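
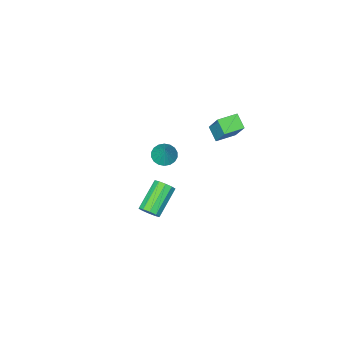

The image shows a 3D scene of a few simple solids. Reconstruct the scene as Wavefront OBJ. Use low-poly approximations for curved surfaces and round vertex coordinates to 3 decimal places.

v -3.594 -1.26 2.516
v -3.305 -0.176 4.122
v -3.473 -0.489 1.974
v -3.184 0.595 3.58
v -2.476 -1.475 2.46
v -2.187 -0.391 4.066
v -2.355 -0.704 1.918
v -2.066 0.38 3.524
v 4.557 3.088 3.176
v 4.895 3.084 3.647
v 3.542 2.509 4.615
v 3.203 2.512 4.144
v 4.741 3.407 3.624
v 3.388 2.832 4.591
v 4.516 3.608 3.429
v 3.163 3.033 4.397
v 4.307 3.61 3.138
v 2.954 3.035 4.106
v 4.193 3.412 2.862
v 2.84 2.837 3.829
v 4.218 3.091 2.705
v 2.865 2.516 3.673
v 4.372 2.768 2.729
v 3.019 2.193 3.696
v 4.597 2.567 2.923
v 3.244 1.992 3.891
v 4.806 2.565 3.214
v 3.453 1.99 4.182
v 4.92 2.763 3.491
v 3.567 2.188 4.458
v -0.786 -3.106 -0.257
v -0.137 -3.389 -0.316
v -0.434 -2.534 0.857
v -0.108 -3.113 -0.467
v -0.213 -2.836 -0.577
v -0.431 -2.612 -0.623
v -0.72 -2.486 -0.596
v -1.021 -2.483 -0.502
v -1.277 -2.603 -0.36
v -1.434 -2.823 -0.197
v -1.464 -3.099 -0.046
v -1.359 -3.377 0.064
v -1.141 -3.6 0.11
v -0.852 -3.726 0.083
v -0.55 -3.729 -0.011
v -0.295 -3.609 -0.153
f 2 4 1
f 5 2 1
f 1 4 3
f 3 5 1
f 2 8 4
f 6 2 5
f 6 8 2
f 4 8 3
f 7 5 3
f 3 8 7
f 7 6 5
f 8 6 7
f 10 9 13
f 10 13 11
f 11 13 14
f 11 14 12
f 13 9 15
f 13 15 14
f 14 15 16
f 14 16 12
f 15 9 17
f 15 17 16
f 16 17 18
f 16 18 12
f 17 9 19
f 17 19 18
f 18 19 20
f 18 20 12
f 19 9 21
f 19 21 20
f 20 21 22
f 20 22 12
f 21 9 23
f 21 23 22
f 22 23 24
f 22 24 12
f 23 9 25
f 23 25 24
f 24 25 26
f 24 26 12
f 25 9 27
f 25 27 26
f 26 27 28
f 26 28 12
f 27 9 29
f 27 29 28
f 28 29 30
f 28 30 12
f 29 9 10
f 29 10 30
f 30 10 11
f 30 11 12
f 32 31 34
f 32 34 33
f 34 31 35
f 34 35 33
f 35 31 36
f 35 36 33
f 36 31 37
f 36 37 33
f 37 31 38
f 37 38 33
f 38 31 39
f 38 39 33
f 39 31 40
f 39 40 33
f 40 31 41
f 40 41 33
f 41 31 42
f 41 42 33
f 42 31 43
f 42 43 33
f 43 31 44
f 43 44 33
f 44 31 45
f 44 45 33
f 45 31 46
f 45 46 33
f 46 31 32
f 46 32 33



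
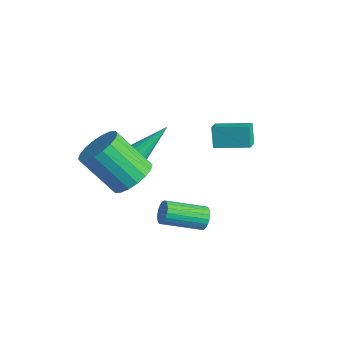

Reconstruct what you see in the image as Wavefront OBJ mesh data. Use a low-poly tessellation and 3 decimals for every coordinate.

v 0.278 -2.055 -0.073
v 1.14 -2.364 0.376
v -0.016 -3.254 1.983
v -0.878 -2.945 1.533
v 1.074 -1.953 0.556
v -0.082 -2.842 2.163
v 0.85 -1.562 0.611
v -0.305 -2.451 2.218
v 0.513 -1.268 0.531
v -0.643 -2.158 2.138
v 0.13 -1.131 0.331
v -1.026 -2.02 1.938
v -0.225 -1.177 0.051
v -1.381 -2.066 1.658
v -0.479 -1.396 -0.253
v -1.635 -2.286 1.353
v -0.584 -1.746 -0.523
v -1.74 -2.636 1.084
v -0.518 -2.158 -0.703
v -1.674 -3.047 0.904
v -0.295 -2.549 -0.758
v -1.45 -3.438 0.849
v 0.043 -2.842 -0.678
v -1.113 -3.732 0.929
v 0.426 -2.98 -0.478
v -0.73 -3.869 1.129
v 0.781 -2.934 -0.198
v -0.375 -3.823 1.409
v 1.035 -2.714 0.107
v -0.121 -3.604 1.713
v -1.194 -1.014 -0.28
v -0.868 -0.749 -0.635
v -1.046 0.494 0.98
v -1.11 -0.67 -0.701
v -1.372 -0.67 -0.671
v -1.592 -0.749 -0.551
v -1.722 -0.888 -0.369
v -1.73 -1.056 -0.166
v -1.615 -1.215 0.01
v -1.404 -1.327 0.12
v -1.145 -1.368 0.138
v -0.897 -1.327 0.061
v -0.716 -1.215 -0.095
v -0.645 -1.056 -0.293
v -0.7 -0.888 -0.488
v 3.429 -0.747 -0.941
v 3.733 -0.704 -0.485
v 3.015 -2.209 0.138
v 2.711 -2.253 -0.319
v 3.543 -0.589 -0.427
v 2.826 -2.095 0.196
v 3.334 -0.502 -0.458
v 2.617 -2.008 0.165
v 3.141 -0.458 -0.573
v 2.424 -1.963 0.05
v 2.998 -0.463 -0.751
v 2.281 -1.969 -0.128
v 2.929 -0.518 -0.962
v 2.212 -2.023 -0.339
v 2.947 -0.612 -1.17
v 2.229 -2.117 -0.547
v 3.048 -0.73 -1.338
v 2.33 -2.235 -0.715
v 3.215 -0.851 -1.437
v 2.497 -2.356 -0.815
v 3.418 -0.953 -1.451
v 2.701 -2.459 -0.828
v 3.624 -1.021 -1.377
v 2.907 -2.526 -0.754
v 3.796 -1.041 -1.227
v 3.078 -2.546 -0.605
v 3.904 -1.01 -1.028
v 3.187 -2.515 -0.405
v 3.93 -0.934 -0.814
v 3.213 -2.439 -0.191
v 3.87 -0.825 -0.622
v 3.152 -2.331 0.001
v 1.504 0.992 1.211
v 1.074 1.197 2.102
v 1.017 1.531 0.853
v 0.587 1.736 1.744
v 2.533 2.084 1.456
v 2.103 2.289 2.347
v 2.046 2.623 1.098
v 1.616 2.828 1.989
f 2 1 5
f 2 5 3
f 3 5 6
f 3 6 4
f 5 1 7
f 5 7 6
f 6 7 8
f 6 8 4
f 7 1 9
f 7 9 8
f 8 9 10
f 8 10 4
f 9 1 11
f 9 11 10
f 10 11 12
f 10 12 4
f 11 1 13
f 11 13 12
f 12 13 14
f 12 14 4
f 13 1 15
f 13 15 14
f 14 15 16
f 14 16 4
f 15 1 17
f 15 17 16
f 16 17 18
f 16 18 4
f 17 1 19
f 17 19 18
f 18 19 20
f 18 20 4
f 19 1 21
f 19 21 20
f 20 21 22
f 20 22 4
f 21 1 23
f 21 23 22
f 22 23 24
f 22 24 4
f 23 1 25
f 23 25 24
f 24 25 26
f 24 26 4
f 25 1 27
f 25 27 26
f 26 27 28
f 26 28 4
f 27 1 29
f 27 29 28
f 28 29 30
f 28 30 4
f 29 1 2
f 29 2 30
f 30 2 3
f 30 3 4
f 32 31 34
f 32 34 33
f 34 31 35
f 34 35 33
f 35 31 36
f 35 36 33
f 36 31 37
f 36 37 33
f 37 31 38
f 37 38 33
f 38 31 39
f 38 39 33
f 39 31 40
f 39 40 33
f 40 31 41
f 40 41 33
f 41 31 42
f 41 42 33
f 42 31 43
f 42 43 33
f 43 31 44
f 43 44 33
f 44 31 45
f 44 45 33
f 45 31 32
f 45 32 33
f 47 46 50
f 47 50 48
f 48 50 51
f 48 51 49
f 50 46 52
f 50 52 51
f 51 52 53
f 51 53 49
f 52 46 54
f 52 54 53
f 53 54 55
f 53 55 49
f 54 46 56
f 54 56 55
f 55 56 57
f 55 57 49
f 56 46 58
f 56 58 57
f 57 58 59
f 57 59 49
f 58 46 60
f 58 60 59
f 59 60 61
f 59 61 49
f 60 46 62
f 60 62 61
f 61 62 63
f 61 63 49
f 62 46 64
f 62 64 63
f 63 64 65
f 63 65 49
f 64 46 66
f 64 66 65
f 65 66 67
f 65 67 49
f 66 46 68
f 66 68 67
f 67 68 69
f 67 69 49
f 68 46 70
f 68 70 69
f 69 70 71
f 69 71 49
f 70 46 72
f 70 72 71
f 71 72 73
f 71 73 49
f 72 46 74
f 72 74 73
f 73 74 75
f 73 75 49
f 74 46 76
f 74 76 75
f 75 76 77
f 75 77 49
f 76 46 47
f 76 47 77
f 77 47 48
f 77 48 49
f 79 81 78
f 82 79 78
f 78 81 80
f 80 82 78
f 79 85 81
f 83 79 82
f 83 85 79
f 81 85 80
f 84 82 80
f 80 85 84
f 84 83 82
f 85 83 84



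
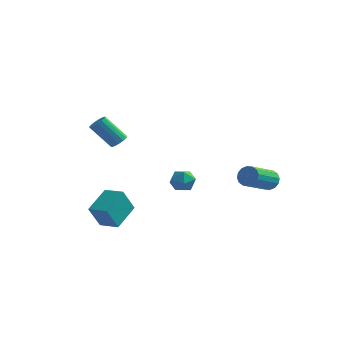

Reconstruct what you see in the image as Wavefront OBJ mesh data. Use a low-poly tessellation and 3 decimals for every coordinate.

v 3.46 3.384 -0.344
v 3.945 3.046 -0.7
v 3.405 1.337 0.188
v 2.92 1.676 0.544
v 4.107 3.151 -0.399
v 3.567 1.442 0.488
v 4.096 3.319 -0.084
v 3.556 1.61 0.804
v 3.914 3.504 0.162
v 3.374 1.795 1.05
v 3.611 3.657 0.272
v 3.071 1.948 1.16
v 3.267 3.737 0.217
v 2.727 2.028 1.105
v 2.975 3.723 0.012
v 2.435 2.014 0.9
v 2.813 3.618 -0.288
v 2.273 1.909 0.599
v 2.824 3.45 -0.604
v 2.284 1.741 0.284
v 3.006 3.265 -0.85
v 2.466 1.556 0.038
v 3.309 3.112 -0.96
v 2.769 1.403 -0.072
v 3.653 3.032 -0.905
v 3.113 1.323 -0.017
v -3.117 -3.74 -1.911
v -3.451 -4.385 -0.542
v -2.924 -2.185 -1.131
v -3.258 -2.83 0.238
v -1.962 -3.97 -1.738
v -2.296 -4.615 -0.369
v -1.769 -2.415 -0.958
v -2.103 -3.06 0.411
v -3.14 -1.334 3.204
v -2.786 -1.093 3.548
v -3.885 -1.404 4.9
v -4.24 -1.646 4.556
v -2.956 -0.883 3.458
v -4.055 -1.194 4.81
v -3.175 -0.794 3.3
v -4.275 -1.105 4.652
v -3.385 -0.85 3.116
v -4.485 -1.161 4.468
v -3.53 -1.036 2.956
v -4.629 -1.347 4.308
v -3.57 -1.301 2.862
v -4.669 -1.612 4.214
v -3.495 -1.576 2.86
v -4.594 -1.887 4.212
v -3.325 -1.786 2.95
v -4.424 -2.097 4.302
v -3.105 -1.875 3.108
v -4.205 -2.186 4.46
v -2.895 -1.819 3.292
v -3.995 -2.13 4.644
v -2.751 -1.633 3.452
v -3.85 -1.944 4.804
v -2.711 -1.368 3.546
v -3.81 -1.679 4.898
v -0.722 2.4 -0.068
v -0.149 1.867 -0.313
v -1.631 1.753 -0.787
v -1.058 1.22 -1.032
v -1.308 1.223 -0.251
v -0.747 1.623 0.194
v -1.033 1.997 -1.294
v -0.472 2.397 -0.849
v -0.341 1.618 -1.07
v -0.511 1.14 -0.426
v -1.269 2.48 -0.674
v -1.439 2.002 -0.03
f 2 1 5
f 2 5 3
f 3 5 6
f 3 6 4
f 5 1 7
f 5 7 6
f 6 7 8
f 6 8 4
f 7 1 9
f 7 9 8
f 8 9 10
f 8 10 4
f 9 1 11
f 9 11 10
f 10 11 12
f 10 12 4
f 11 1 13
f 11 13 12
f 12 13 14
f 12 14 4
f 13 1 15
f 13 15 14
f 14 15 16
f 14 16 4
f 15 1 17
f 15 17 16
f 16 17 18
f 16 18 4
f 17 1 19
f 17 19 18
f 18 19 20
f 18 20 4
f 19 1 21
f 19 21 20
f 20 21 22
f 20 22 4
f 21 1 23
f 21 23 22
f 22 23 24
f 22 24 4
f 23 1 25
f 23 25 24
f 24 25 26
f 24 26 4
f 25 1 2
f 25 2 26
f 26 2 3
f 26 3 4
f 28 30 27
f 31 28 27
f 27 30 29
f 29 31 27
f 28 34 30
f 32 28 31
f 32 34 28
f 30 34 29
f 33 31 29
f 29 34 33
f 33 32 31
f 34 32 33
f 36 35 39
f 36 39 37
f 37 39 40
f 37 40 38
f 39 35 41
f 39 41 40
f 40 41 42
f 40 42 38
f 41 35 43
f 41 43 42
f 42 43 44
f 42 44 38
f 43 35 45
f 43 45 44
f 44 45 46
f 44 46 38
f 45 35 47
f 45 47 46
f 46 47 48
f 46 48 38
f 47 35 49
f 47 49 48
f 48 49 50
f 48 50 38
f 49 35 51
f 49 51 50
f 50 51 52
f 50 52 38
f 51 35 53
f 51 53 52
f 52 53 54
f 52 54 38
f 53 35 55
f 53 55 54
f 54 55 56
f 54 56 38
f 55 35 57
f 55 57 56
f 56 57 58
f 56 58 38
f 57 35 59
f 57 59 58
f 58 59 60
f 58 60 38
f 59 35 36
f 59 36 60
f 60 36 37
f 60 37 38
f 61 72 66
f 61 66 62
f 61 62 68
f 61 68 71
f 61 71 72
f 62 66 70
f 66 72 65
f 72 71 63
f 71 68 67
f 68 62 69
f 64 70 65
f 64 65 63
f 64 63 67
f 64 67 69
f 64 69 70
f 65 70 66
f 63 65 72
f 67 63 71
f 69 67 68
f 70 69 62



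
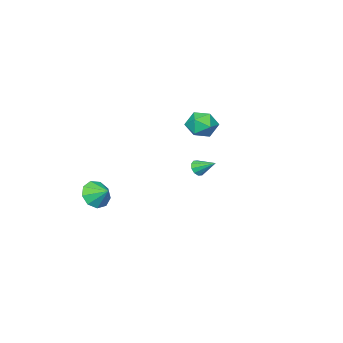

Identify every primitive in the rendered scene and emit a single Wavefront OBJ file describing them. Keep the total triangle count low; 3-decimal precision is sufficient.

v -4.883 -0.935 1.345
v -4.214 -0.265 1.891
v -3.686 -1.075 0.049
v -3.017 -0.405 0.595
v -3.218 -1.409 0.979
v -3.958 -1.322 1.78
v -3.942 -0.018 0.16
v -4.682 0.069 0.961
v -3.632 0.302 1.159
v -3.185 -0.558 1.665
v -4.715 -0.782 0.275
v -4.268 -1.642 0.781
v 3.801 -1.807 -2.489
v 4.731 -1.57 -2.865
v 3.799 -0.813 -1.871
v 4.228 -1.31 -3.284
v 3.526 -1.282 -3.332
v 2.952 -1.5 -2.985
v 2.776 -1.861 -2.407
v 3.08 -2.196 -1.867
v 3.721 -2.35 -1.618
v 4.4 -2.249 -1.777
v 4.799 -1.941 -2.269
v 0.4 2.975 0.041
v 0.773 2.807 0.452
v 0.16 4.105 0.719
v 0.956 2.993 0.207
v 0.926 3.173 -0.102
v 0.696 3.276 -0.357
v 0.353 3.265 -0.459
v 0.028 3.143 -0.371
v -0.155 2.956 -0.125
v -0.126 2.777 0.184
v 0.104 2.673 0.438
v 0.448 2.685 0.541
f 1 12 6
f 1 6 2
f 1 2 8
f 1 8 11
f 1 11 12
f 2 6 10
f 6 12 5
f 12 11 3
f 11 8 7
f 8 2 9
f 4 10 5
f 4 5 3
f 4 3 7
f 4 7 9
f 4 9 10
f 5 10 6
f 3 5 12
f 7 3 11
f 9 7 8
f 10 9 2
f 14 13 16
f 14 16 15
f 16 13 17
f 16 17 15
f 17 13 18
f 17 18 15
f 18 13 19
f 18 19 15
f 19 13 20
f 19 20 15
f 20 13 21
f 20 21 15
f 21 13 22
f 21 22 15
f 22 13 23
f 22 23 15
f 23 13 14
f 23 14 15
f 25 24 27
f 25 27 26
f 27 24 28
f 27 28 26
f 28 24 29
f 28 29 26
f 29 24 30
f 29 30 26
f 30 24 31
f 30 31 26
f 31 24 32
f 31 32 26
f 32 24 33
f 32 33 26
f 33 24 34
f 33 34 26
f 34 24 35
f 34 35 26
f 35 24 25
f 35 25 26



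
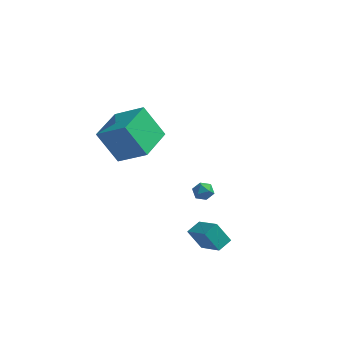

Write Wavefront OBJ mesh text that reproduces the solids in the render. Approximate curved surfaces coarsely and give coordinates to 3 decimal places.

v -1.102 -1.548 1.575
v -2.251 -1.505 3.357
v -0.826 0.581 1.702
v -1.974 0.624 3.483
v 0.534 -1.824 2.637
v -0.614 -1.781 4.418
v 0.811 0.305 2.763
v -0.338 0.348 4.545
v 1.779 3.401 -3.146
v 2.211 3.534 -3.601
v 1.949 2.386 -3.279
v 2.381 2.519 -3.734
v 2.507 2.662 -3.122
v 2.401 3.289 -3.039
v 1.759 2.631 -3.841
v 1.653 3.258 -3.758
v 2.199 3.057 -4.03
v 2.661 3.077 -3.586
v 1.499 2.843 -3.294
v 1.961 2.863 -2.85
v 3.803 -2.721 -2.044
v 4.208 -1.954 -1.767
v 2.621 -1.8 -2.867
v 3.025 -1.034 -2.591
v 4.555 -2.726 -3.129
v 4.959 -1.96 -2.853
v 3.372 -1.806 -3.953
v 3.777 -1.039 -3.676
f 2 4 1
f 5 2 1
f 1 4 3
f 3 5 1
f 2 8 4
f 6 2 5
f 6 8 2
f 4 8 3
f 7 5 3
f 3 8 7
f 7 6 5
f 8 6 7
f 9 20 14
f 9 14 10
f 9 10 16
f 9 16 19
f 9 19 20
f 10 14 18
f 14 20 13
f 20 19 11
f 19 16 15
f 16 10 17
f 12 18 13
f 12 13 11
f 12 11 15
f 12 15 17
f 12 17 18
f 13 18 14
f 11 13 20
f 15 11 19
f 17 15 16
f 18 17 10
f 22 24 21
f 25 22 21
f 21 24 23
f 23 25 21
f 22 28 24
f 26 22 25
f 26 28 22
f 24 28 23
f 27 25 23
f 23 28 27
f 27 26 25
f 28 26 27



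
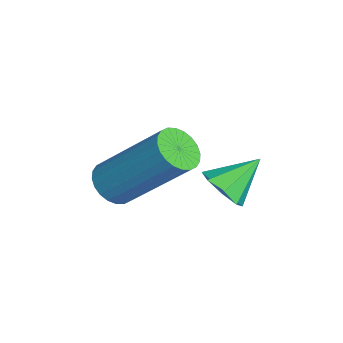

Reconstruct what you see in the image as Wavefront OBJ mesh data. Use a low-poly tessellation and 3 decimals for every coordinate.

v -1.03 0.146 1.778
v -0.519 0.157 1.55
v 0.122 1.426 3.055
v -0.39 1.414 3.282
v -0.614 0.325 1.449
v 0.027 1.594 2.954
v -0.773 0.466 1.398
v -0.132 1.735 2.902
v -0.971 0.559 1.404
v -0.33 1.827 2.909
v -1.178 0.588 1.467
v -0.537 1.857 2.972
v -1.362 0.55 1.578
v -0.722 1.819 3.083
v -1.496 0.45 1.719
v -0.856 1.719 3.224
v -1.56 0.304 1.869
v -0.919 1.573 3.374
v -1.542 0.134 2.005
v -0.901 1.403 3.51
v -1.447 -0.034 2.106
v -0.806 1.235 3.611
v -1.288 -0.175 2.158
v -0.647 1.094 3.662
v -1.09 -0.267 2.151
v -0.449 1.001 3.656
v -0.883 -0.297 2.088
v -0.242 0.972 3.593
v -0.698 -0.259 1.977
v -0.058 1.01 3.482
v -0.564 -0.159 1.836
v 0.076 1.11 3.341
v -0.501 -0.013 1.686
v 0.14 1.256 3.191
v -0.214 2.261 2.09
v 0.283 2.19 2.382
v -0.486 3.059 2.75
v 0.322 2.48 2.048
v 0.048 2.642 1.739
v -0.38 2.581 1.635
v -0.71 2.333 1.799
v -0.749 2.043 2.133
v -0.475 1.881 2.442
v -0.048 1.942 2.545
f 2 1 5
f 2 5 3
f 3 5 6
f 3 6 4
f 5 1 7
f 5 7 6
f 6 7 8
f 6 8 4
f 7 1 9
f 7 9 8
f 8 9 10
f 8 10 4
f 9 1 11
f 9 11 10
f 10 11 12
f 10 12 4
f 11 1 13
f 11 13 12
f 12 13 14
f 12 14 4
f 13 1 15
f 13 15 14
f 14 15 16
f 14 16 4
f 15 1 17
f 15 17 16
f 16 17 18
f 16 18 4
f 17 1 19
f 17 19 18
f 18 19 20
f 18 20 4
f 19 1 21
f 19 21 20
f 20 21 22
f 20 22 4
f 21 1 23
f 21 23 22
f 22 23 24
f 22 24 4
f 23 1 25
f 23 25 24
f 24 25 26
f 24 26 4
f 25 1 27
f 25 27 26
f 26 27 28
f 26 28 4
f 27 1 29
f 27 29 28
f 28 29 30
f 28 30 4
f 29 1 31
f 29 31 30
f 30 31 32
f 30 32 4
f 31 1 33
f 31 33 32
f 32 33 34
f 32 34 4
f 33 1 2
f 33 2 34
f 34 2 3
f 34 3 4
f 36 35 38
f 36 38 37
f 38 35 39
f 38 39 37
f 39 35 40
f 39 40 37
f 40 35 41
f 40 41 37
f 41 35 42
f 41 42 37
f 42 35 43
f 42 43 37
f 43 35 44
f 43 44 37
f 44 35 36
f 44 36 37



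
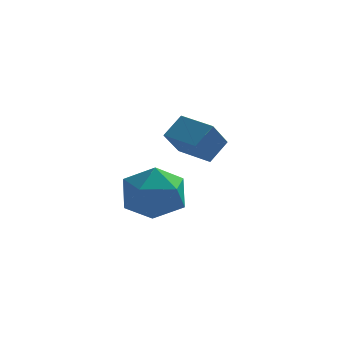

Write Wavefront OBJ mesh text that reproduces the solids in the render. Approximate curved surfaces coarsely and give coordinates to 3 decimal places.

v 3.024 -1.162 -1.602
v 3.71 -2.106 -1.64
v 1.77 -2.114 -0.56
v 2.456 -3.058 -0.598
v 2.79 -2.119 0.009
v 3.565 -1.53 -0.635
v 1.915 -2.69 -1.565
v 2.69 -2.101 -2.209
v 3.024 -3.05 -1.617
v 3.565 -2.697 -0.645
v 1.915 -1.523 -1.555
v 2.456 -1.17 -0.583
v 4.024 0.965 -0.817
v 3.667 0.148 0.156
v 2.859 1.668 -0.654
v 2.502 0.85 0.319
v 4.498 1.59 -0.119
v 4.141 0.772 0.854
v 3.333 2.292 0.044
v 2.976 1.475 1.017
f 1 12 6
f 1 6 2
f 1 2 8
f 1 8 11
f 1 11 12
f 2 6 10
f 6 12 5
f 12 11 3
f 11 8 7
f 8 2 9
f 4 10 5
f 4 5 3
f 4 3 7
f 4 7 9
f 4 9 10
f 5 10 6
f 3 5 12
f 7 3 11
f 9 7 8
f 10 9 2
f 14 16 13
f 17 14 13
f 13 16 15
f 15 17 13
f 14 20 16
f 18 14 17
f 18 20 14
f 16 20 15
f 19 17 15
f 15 20 19
f 19 18 17
f 20 18 19



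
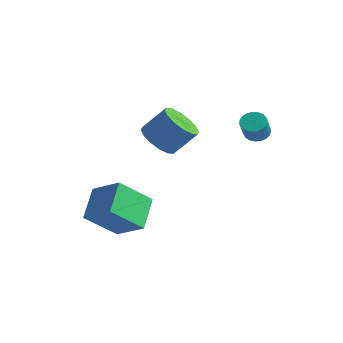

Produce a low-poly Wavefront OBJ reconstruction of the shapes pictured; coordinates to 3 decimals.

v 3.375 3.116 0.813
v 3.954 3.4 0.89
v 4.105 2.828 1.864
v 3.525 2.544 1.787
v 3.789 3.573 1.017
v 3.94 3.001 1.991
v 3.553 3.667 1.109
v 3.704 3.095 2.083
v 3.286 3.665 1.149
v 3.437 3.093 2.123
v 3.034 3.569 1.131
v 3.185 2.997 2.106
v 2.841 3.394 1.059
v 2.992 2.822 2.033
v 2.74 3.171 0.943
v 2.891 2.599 1.918
v 2.749 2.939 0.806
v 2.9 2.367 1.78
v 2.866 2.737 0.669
v 3.017 2.165 1.643
v 3.071 2.601 0.557
v 3.222 2.029 1.532
v 3.329 2.554 0.49
v 3.48 1.982 1.464
v 3.594 2.604 0.478
v 3.745 2.032 1.452
v 3.821 2.743 0.524
v 3.972 2.17 1.499
v 3.972 2.946 0.62
v 4.122 2.374 1.595
v 4.018 3.178 0.75
v 4.169 2.606 1.724
v -1.357 -3.861 -3.184
v 0.168 -3.841 -2.189
v -1.974 -2.377 -2.266
v -0.45 -2.358 -1.272
v -0.43 -2.582 -4.628
v 1.094 -2.563 -3.634
v -1.048 -1.099 -3.711
v 0.477 -1.079 -2.716
v 0.6 -0.809 1.147
v 1.479 -1.274 0.843
v 2.28 -0.535 2.028
v 1.4 -0.071 2.333
v 1.462 -0.812 0.566
v 2.263 -0.073 1.752
v 1.215 -0.35 0.446
v 2.015 0.389 1.631
v 0.802 -0.011 0.513
v 1.603 0.728 1.698
v 0.335 0.115 0.75
v 1.136 0.853 1.935
v -0.061 -0.008 1.094
v 0.74 0.731 2.279
v -0.28 -0.345 1.452
v 0.521 0.394 2.637
v -0.263 -0.807 1.728
v 0.538 -0.068 2.914
v -0.015 -1.269 1.849
v 0.785 -0.53 3.034
v 0.397 -1.608 1.782
v 1.198 -0.869 2.967
v 0.864 -1.733 1.545
v 1.665 -0.995 2.73
v 1.26 -1.611 1.201
v 2.061 -0.872 2.386
f 2 1 5
f 2 5 3
f 3 5 6
f 3 6 4
f 5 1 7
f 5 7 6
f 6 7 8
f 6 8 4
f 7 1 9
f 7 9 8
f 8 9 10
f 8 10 4
f 9 1 11
f 9 11 10
f 10 11 12
f 10 12 4
f 11 1 13
f 11 13 12
f 12 13 14
f 12 14 4
f 13 1 15
f 13 15 14
f 14 15 16
f 14 16 4
f 15 1 17
f 15 17 16
f 16 17 18
f 16 18 4
f 17 1 19
f 17 19 18
f 18 19 20
f 18 20 4
f 19 1 21
f 19 21 20
f 20 21 22
f 20 22 4
f 21 1 23
f 21 23 22
f 22 23 24
f 22 24 4
f 23 1 25
f 23 25 24
f 24 25 26
f 24 26 4
f 25 1 27
f 25 27 26
f 26 27 28
f 26 28 4
f 27 1 29
f 27 29 28
f 28 29 30
f 28 30 4
f 29 1 31
f 29 31 30
f 30 31 32
f 30 32 4
f 31 1 2
f 31 2 32
f 32 2 3
f 32 3 4
f 34 36 33
f 37 34 33
f 33 36 35
f 35 37 33
f 34 40 36
f 38 34 37
f 38 40 34
f 36 40 35
f 39 37 35
f 35 40 39
f 39 38 37
f 40 38 39
f 42 41 45
f 42 45 43
f 43 45 46
f 43 46 44
f 45 41 47
f 45 47 46
f 46 47 48
f 46 48 44
f 47 41 49
f 47 49 48
f 48 49 50
f 48 50 44
f 49 41 51
f 49 51 50
f 50 51 52
f 50 52 44
f 51 41 53
f 51 53 52
f 52 53 54
f 52 54 44
f 53 41 55
f 53 55 54
f 54 55 56
f 54 56 44
f 55 41 57
f 55 57 56
f 56 57 58
f 56 58 44
f 57 41 59
f 57 59 58
f 58 59 60
f 58 60 44
f 59 41 61
f 59 61 60
f 60 61 62
f 60 62 44
f 61 41 63
f 61 63 62
f 62 63 64
f 62 64 44
f 63 41 65
f 63 65 64
f 64 65 66
f 64 66 44
f 65 41 42
f 65 42 66
f 66 42 43
f 66 43 44



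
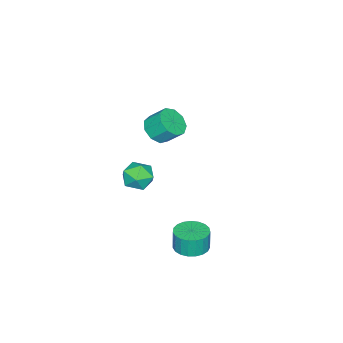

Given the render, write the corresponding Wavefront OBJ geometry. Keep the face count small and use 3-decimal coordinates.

v 3.669 3.053 -0.739
v 4.3 2.277 -0.726
v 4.242 2.251 0.552
v 3.611 3.027 0.539
v 4.56 2.601 -0.708
v 4.502 2.575 0.571
v 4.667 3.003 -0.695
v 4.609 2.977 0.584
v 4.601 3.413 -0.69
v 4.543 3.387 0.589
v 4.373 3.761 -0.693
v 4.315 3.735 0.586
v 4.024 3.987 -0.704
v 3.966 3.961 0.574
v 3.614 4.051 -0.722
v 3.556 4.025 0.557
v 3.213 3.943 -0.742
v 3.155 3.917 0.536
v 2.891 3.681 -0.762
v 2.833 3.655 0.517
v 2.703 3.31 -0.778
v 2.645 3.284 0.5
v 2.683 2.895 -0.787
v 2.625 2.869 0.491
v 2.833 2.507 -0.788
v 2.775 2.481 0.49
v 3.127 2.213 -0.781
v 3.069 2.188 0.498
v 3.516 2.065 -0.766
v 3.458 2.039 0.512
v 3.93 2.088 -0.747
v 3.872 2.062 0.532
v -3.248 -3.525 1.533
v -2.59 -2.891 1.038
v -2.793 -1.92 2.012
v -3.452 -2.555 2.507
v -3.252 -2.789 0.799
v -3.455 -1.818 1.772
v -3.912 -3.032 0.903
v -4.116 -2.061 1.877
v -4.262 -3.506 1.302
v -4.466 -2.535 2.276
v -4.137 -3.989 1.809
v -4.341 -3.018 2.783
v -3.597 -4.255 2.187
v -3.8 -3.284 3.161
v -2.893 -4.18 2.259
v -3.097 -3.209 3.233
v -2.355 -3.798 1.991
v -2.559 -2.828 2.965
v -2.236 -3.289 1.509
v -2.439 -2.318 2.483
v 3.867 0.806 4.234
v 4.726 0.291 4.358
v 3.154 -0.531 3.622
v 4.013 -1.046 3.746
v 3.482 -0.75 4.551
v 3.922 0.076 4.93
v 3.958 -0.316 3.05
v 4.398 0.51 3.429
v 4.782 -0.403 3.626
v 4.488 -0.671 4.554
v 3.392 0.431 3.426
v 3.098 0.163 4.354
f 2 1 5
f 2 5 3
f 3 5 6
f 3 6 4
f 5 1 7
f 5 7 6
f 6 7 8
f 6 8 4
f 7 1 9
f 7 9 8
f 8 9 10
f 8 10 4
f 9 1 11
f 9 11 10
f 10 11 12
f 10 12 4
f 11 1 13
f 11 13 12
f 12 13 14
f 12 14 4
f 13 1 15
f 13 15 14
f 14 15 16
f 14 16 4
f 15 1 17
f 15 17 16
f 16 17 18
f 16 18 4
f 17 1 19
f 17 19 18
f 18 19 20
f 18 20 4
f 19 1 21
f 19 21 20
f 20 21 22
f 20 22 4
f 21 1 23
f 21 23 22
f 22 23 24
f 22 24 4
f 23 1 25
f 23 25 24
f 24 25 26
f 24 26 4
f 25 1 27
f 25 27 26
f 26 27 28
f 26 28 4
f 27 1 29
f 27 29 28
f 28 29 30
f 28 30 4
f 29 1 31
f 29 31 30
f 30 31 32
f 30 32 4
f 31 1 2
f 31 2 32
f 32 2 3
f 32 3 4
f 34 33 37
f 34 37 35
f 35 37 38
f 35 38 36
f 37 33 39
f 37 39 38
f 38 39 40
f 38 40 36
f 39 33 41
f 39 41 40
f 40 41 42
f 40 42 36
f 41 33 43
f 41 43 42
f 42 43 44
f 42 44 36
f 43 33 45
f 43 45 44
f 44 45 46
f 44 46 36
f 45 33 47
f 45 47 46
f 46 47 48
f 46 48 36
f 47 33 49
f 47 49 48
f 48 49 50
f 48 50 36
f 49 33 51
f 49 51 50
f 50 51 52
f 50 52 36
f 51 33 34
f 51 34 52
f 52 34 35
f 52 35 36
f 53 64 58
f 53 58 54
f 53 54 60
f 53 60 63
f 53 63 64
f 54 58 62
f 58 64 57
f 64 63 55
f 63 60 59
f 60 54 61
f 56 62 57
f 56 57 55
f 56 55 59
f 56 59 61
f 56 61 62
f 57 62 58
f 55 57 64
f 59 55 63
f 61 59 60
f 62 61 54



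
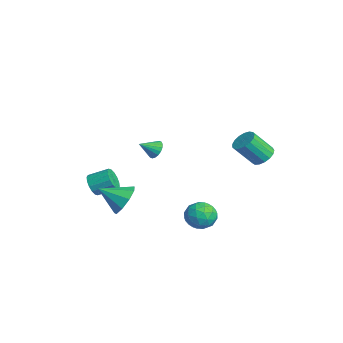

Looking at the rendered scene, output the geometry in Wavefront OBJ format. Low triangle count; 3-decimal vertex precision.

v -3.172 -0.463 0.137
v -2.633 -0.62 -0.19
v -3.088 -1.437 0.743
v -2.53 -0.471 0.036
v -2.555 -0.32 0.281
v -2.702 -0.198 0.498
v -2.942 -0.128 0.644
v -3.227 -0.124 0.689
v -3.502 -0.188 0.625
v -3.712 -0.306 0.464
v -3.814 -0.456 0.238
v -3.789 -0.606 -0.007
v -3.643 -0.729 -0.224
v -3.402 -0.799 -0.37
v -3.117 -0.802 -0.415
v -2.842 -0.738 -0.351
v -2.708 -4.15 -1.965
v -2.072 -4.155 -2.364
v -1.717 -3.056 -1.813
v -2.352 -3.05 -1.415
v -2.327 -3.963 -2.584
v -1.972 -2.863 -2.033
v -2.684 -3.82 -2.639
v -2.329 -2.721 -2.088
v -3.047 -3.766 -2.513
v -2.692 -2.666 -1.962
v -3.32 -3.814 -2.24
v -2.964 -2.715 -1.689
v -3.428 -3.953 -1.894
v -3.073 -2.853 -1.343
v -3.343 -4.144 -1.567
v -2.988 -3.045 -1.016
v -3.088 -4.337 -1.347
v -2.733 -3.237 -0.796
v -2.731 -4.479 -1.292
v -2.376 -3.38 -0.741
v -2.368 -4.534 -1.418
v -2.013 -3.434 -0.867
v -2.096 -4.485 -1.691
v -1.74 -3.386 -1.14
v -1.987 -4.347 -2.037
v -1.632 -3.247 -1.486
v 1.413 -3.254 -1.036
v 2.053 -3.845 -1.639
v 0.967 -4.606 -0.184
v 2.415 -3.599 -1.061
v 2.307 -3.191 -0.471
v 1.781 -2.813 -0.145
v 1.082 -2.641 -0.237
v 0.538 -2.756 -0.703
v 0.404 -3.103 -1.325
v 0.741 -3.521 -1.812
v 1.393 -3.814 -1.936
v 2.973 3.878 2.232
v 3.285 3.349 1.802
v 3.219 2.273 3.077
v 2.907 2.802 3.508
v 3.566 3.512 1.955
v 3.5 2.436 3.23
v 3.711 3.759 2.171
v 3.645 2.683 3.446
v 3.687 4.034 2.401
v 3.621 2.958 3.676
v 3.5 4.273 2.593
v 3.433 3.196 3.868
v 3.192 4.421 2.702
v 3.125 3.345 3.977
v 2.833 4.445 2.703
v 2.767 3.369 3.979
v 2.507 4.339 2.597
v 2.441 3.263 3.872
v 2.288 4.128 2.407
v 2.221 3.051 3.682
v 2.226 3.859 2.177
v 2.159 2.783 3.453
v 2.334 3.595 1.96
v 2.268 2.519 3.235
v 2.59 3.395 1.805
v 2.523 2.319 3.08
v 2.933 3.307 1.748
v 2.866 2.231 3.023
v 1.408 1.442 -2.338
v 2.044 1.414 -3.066
v 1.996 0.106 -1.774
v 2.632 0.078 -2.502
v 2.713 0.754 -1.815
v 2.35 1.58 -2.164
v 1.69 -0.06 -2.676
v 1.327 0.766 -3.025
v 2.218 0.486 -3.276
v 2.85 0.989 -2.743
v 1.19 0.531 -2.097
v 1.822 1.034 -1.564
v 1.674 1.546 -2.752
v 2.366 -0.026 -2.088
v 2.413 0.372 -1.684
v 2.787 0.355 -2.113
v 1.854 1.643 -2.221
v 2.228 1.626 -2.649
v 2.621 1.238 -1.914
v 1.812 -0.106 -2.191
v 2.186 -0.123 -2.619
v 1.253 1.165 -2.727
v 1.627 1.148 -3.156
v 1.419 0.282 -2.926
v 2.15 0.983 -3.303
v 2.496 0.198 -2.971
v 1.943 0.117 -3.074
v 1.729 0.603 -3.278
v 2.522 1.279 -2.99
v 2.868 0.493 -2.658
v 2.915 0.891 -2.255
v 2.702 1.376 -2.459
v 2.625 0.733 -3.113
v 1.172 1.027 -2.182
v 1.518 0.241 -1.85
v 1.338 0.144 -2.381
v 1.125 0.629 -2.585
v 1.544 1.322 -1.869
v 1.89 0.537 -1.537
v 2.311 0.917 -1.562
v 2.097 1.403 -1.766
v 1.415 0.787 -1.727
f 2 1 4
f 2 4 3
f 4 1 5
f 4 5 3
f 5 1 6
f 5 6 3
f 6 1 7
f 6 7 3
f 7 1 8
f 7 8 3
f 8 1 9
f 8 9 3
f 9 1 10
f 9 10 3
f 10 1 11
f 10 11 3
f 11 1 12
f 11 12 3
f 12 1 13
f 12 13 3
f 13 1 14
f 13 14 3
f 14 1 15
f 14 15 3
f 15 1 16
f 15 16 3
f 16 1 2
f 16 2 3
f 18 17 21
f 18 21 19
f 19 21 22
f 19 22 20
f 21 17 23
f 21 23 22
f 22 23 24
f 22 24 20
f 23 17 25
f 23 25 24
f 24 25 26
f 24 26 20
f 25 17 27
f 25 27 26
f 26 27 28
f 26 28 20
f 27 17 29
f 27 29 28
f 28 29 30
f 28 30 20
f 29 17 31
f 29 31 30
f 30 31 32
f 30 32 20
f 31 17 33
f 31 33 32
f 32 33 34
f 32 34 20
f 33 17 35
f 33 35 34
f 34 35 36
f 34 36 20
f 35 17 37
f 35 37 36
f 36 37 38
f 36 38 20
f 37 17 39
f 37 39 38
f 38 39 40
f 38 40 20
f 39 17 41
f 39 41 40
f 40 41 42
f 40 42 20
f 41 17 18
f 41 18 42
f 42 18 19
f 42 19 20
f 44 43 46
f 44 46 45
f 46 43 47
f 46 47 45
f 47 43 48
f 47 48 45
f 48 43 49
f 48 49 45
f 49 43 50
f 49 50 45
f 50 43 51
f 50 51 45
f 51 43 52
f 51 52 45
f 52 43 53
f 52 53 45
f 53 43 44
f 53 44 45
f 55 54 58
f 55 58 56
f 56 58 59
f 56 59 57
f 58 54 60
f 58 60 59
f 59 60 61
f 59 61 57
f 60 54 62
f 60 62 61
f 61 62 63
f 61 63 57
f 62 54 64
f 62 64 63
f 63 64 65
f 63 65 57
f 64 54 66
f 64 66 65
f 65 66 67
f 65 67 57
f 66 54 68
f 66 68 67
f 67 68 69
f 67 69 57
f 68 54 70
f 68 70 69
f 69 70 71
f 69 71 57
f 70 54 72
f 70 72 71
f 71 72 73
f 71 73 57
f 72 54 74
f 72 74 73
f 73 74 75
f 73 75 57
f 74 54 76
f 74 76 75
f 75 76 77
f 75 77 57
f 76 54 78
f 76 78 77
f 77 78 79
f 77 79 57
f 78 54 80
f 78 80 79
f 79 80 81
f 79 81 57
f 80 54 55
f 80 55 81
f 81 55 56
f 81 56 57
f 82 119 98
f 119 93 122
f 98 122 87
f 119 122 98
f 82 98 94
f 98 87 99
f 94 99 83
f 98 99 94
f 82 94 103
f 94 83 104
f 103 104 89
f 94 104 103
f 82 103 115
f 103 89 118
f 115 118 92
f 103 118 115
f 82 115 119
f 115 92 123
f 119 123 93
f 115 123 119
f 83 99 110
f 99 87 113
f 110 113 91
f 99 113 110
f 87 122 100
f 122 93 121
f 100 121 86
f 122 121 100
f 93 123 120
f 123 92 116
f 120 116 84
f 123 116 120
f 92 118 117
f 118 89 105
f 117 105 88
f 118 105 117
f 89 104 109
f 104 83 106
f 109 106 90
f 104 106 109
f 85 111 97
f 111 91 112
f 97 112 86
f 111 112 97
f 85 97 95
f 97 86 96
f 95 96 84
f 97 96 95
f 85 95 102
f 95 84 101
f 102 101 88
f 95 101 102
f 85 102 107
f 102 88 108
f 107 108 90
f 102 108 107
f 85 107 111
f 107 90 114
f 111 114 91
f 107 114 111
f 86 112 100
f 112 91 113
f 100 113 87
f 112 113 100
f 84 96 120
f 96 86 121
f 120 121 93
f 96 121 120
f 88 101 117
f 101 84 116
f 117 116 92
f 101 116 117
f 90 108 109
f 108 88 105
f 109 105 89
f 108 105 109
f 91 114 110
f 114 90 106
f 110 106 83
f 114 106 110



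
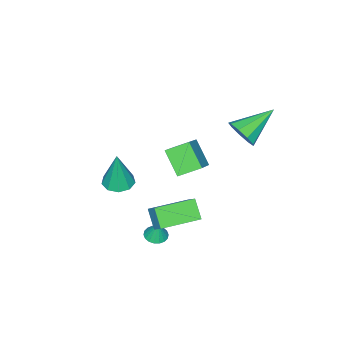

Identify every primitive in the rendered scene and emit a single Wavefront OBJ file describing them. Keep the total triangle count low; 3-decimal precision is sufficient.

v 2.557 -1.983 -2.288
v 3.343 -1.983 -2.367
v 2.763 -1.877 -0.232
v 3.156 -1.476 -2.375
v 2.689 -1.206 -2.342
v 2.16 -1.299 -2.284
v 1.817 -1.713 -2.228
v 1.82 -2.253 -2.201
v 2.167 -2.666 -2.214
v 2.697 -2.76 -2.263
v 3.162 -2.49 -2.323
v 4.32 1.182 -1.211
v 4.607 1.787 -0.58
v 2.587 2.095 -1.294
v 2.875 2.699 -0.663
v 4.705 1.841 -2.017
v 4.993 2.445 -1.386
v 2.973 2.753 -2.1
v 3.26 3.358 -1.469
v -2.433 -1.282 -2.261
v -1.146 -0.73 -1.28
v -2.051 -0.226 -3.357
v -0.764 0.327 -2.376
v -1.656 -2.127 -2.804
v -0.369 -1.574 -1.823
v -1.274 -1.07 -3.9
v 0.013 -0.518 -2.919
v -0.971 2.377 1.076
v -0.541 3.021 1.45
v -2.669 2.963 2.024
v -0.765 3.201 0.937
v -1.086 2.995 0.489
v -1.353 2.5 0.316
v -1.442 1.948 0.498
v -1.31 1.597 0.951
v -1.02 1.611 1.463
v -0.707 1.983 1.794
v -0.518 2.54 1.789
v 3.55 1.016 -3.785
v 3.865 1.473 -3.915
v 3.65 1.244 -2.735
v 3.629 1.566 -3.912
v 3.377 1.55 -3.885
v 3.16 1.428 -3.837
v 3.019 1.225 -3.78
v 2.984 0.98 -3.723
v 3.061 0.743 -3.679
v 3.234 0.559 -3.656
v 3.47 0.466 -3.658
v 3.722 0.482 -3.686
v 3.94 0.604 -3.733
v 4.08 0.807 -3.791
v 4.115 1.052 -3.847
v 4.038 1.289 -3.892
f 2 1 4
f 2 4 3
f 4 1 5
f 4 5 3
f 5 1 6
f 5 6 3
f 6 1 7
f 6 7 3
f 7 1 8
f 7 8 3
f 8 1 9
f 8 9 3
f 9 1 10
f 9 10 3
f 10 1 11
f 10 11 3
f 11 1 2
f 11 2 3
f 13 15 12
f 16 13 12
f 12 15 14
f 14 16 12
f 13 19 15
f 17 13 16
f 17 19 13
f 15 19 14
f 18 16 14
f 14 19 18
f 18 17 16
f 19 17 18
f 21 23 20
f 24 21 20
f 20 23 22
f 22 24 20
f 21 27 23
f 25 21 24
f 25 27 21
f 23 27 22
f 26 24 22
f 22 27 26
f 26 25 24
f 27 25 26
f 29 28 31
f 29 31 30
f 31 28 32
f 31 32 30
f 32 28 33
f 32 33 30
f 33 28 34
f 33 34 30
f 34 28 35
f 34 35 30
f 35 28 36
f 35 36 30
f 36 28 37
f 36 37 30
f 37 28 38
f 37 38 30
f 38 28 29
f 38 29 30
f 40 39 42
f 40 42 41
f 42 39 43
f 42 43 41
f 43 39 44
f 43 44 41
f 44 39 45
f 44 45 41
f 45 39 46
f 45 46 41
f 46 39 47
f 46 47 41
f 47 39 48
f 47 48 41
f 48 39 49
f 48 49 41
f 49 39 50
f 49 50 41
f 50 39 51
f 50 51 41
f 51 39 52
f 51 52 41
f 52 39 53
f 52 53 41
f 53 39 54
f 53 54 41
f 54 39 40
f 54 40 41



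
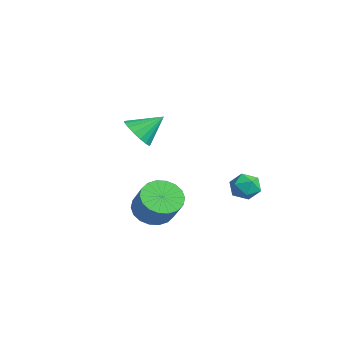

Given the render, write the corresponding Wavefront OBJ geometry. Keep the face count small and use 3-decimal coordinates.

v 1.147 -2.722 -3.692
v 1.615 -1.949 -4.121
v 2.66 -1.924 -2.936
v 2.193 -2.698 -2.508
v 1.314 -1.751 -3.86
v 2.359 -1.726 -2.675
v 0.98 -1.745 -3.565
v 2.026 -1.72 -2.381
v 0.68 -1.932 -3.296
v 1.725 -1.907 -2.112
v 0.472 -2.276 -3.105
v 1.517 -2.252 -1.921
v 0.397 -2.709 -3.031
v 1.443 -2.684 -1.846
v 0.472 -3.144 -3.087
v 1.517 -3.119 -1.903
v 0.68 -3.496 -3.264
v 1.725 -3.471 -2.079
v 0.981 -3.694 -3.525
v 2.026 -3.669 -2.34
v 1.314 -3.7 -3.819
v 2.36 -3.675 -2.635
v 1.615 -3.513 -4.088
v 2.66 -3.488 -2.904
v 1.823 -3.168 -4.279
v 2.868 -3.144 -3.095
v 1.897 -2.736 -4.354
v 2.943 -2.711 -3.169
v 1.823 -2.301 -4.297
v 2.868 -2.276 -3.113
v -3.603 -1.648 -1.204
v -2.867 -2.09 -0.82
v -3.377 -0.432 -0.236
v -2.687 -1.854 -1.159
v -2.717 -1.571 -1.507
v -2.949 -1.306 -1.786
v -3.332 -1.119 -1.932
v -3.776 -1.053 -1.911
v -4.181 -1.123 -1.727
v -4.454 -1.314 -1.424
v -4.531 -1.581 -1.071
v -4.396 -1.863 -0.747
v -4.079 -2.096 -0.529
v -3.654 -2.227 -0.465
v -3.216 -2.224 -0.57
v 1.134 1.587 -2.595
v 1.586 1.959 -3.123
v 2.054 0.721 -2.417
v 2.506 1.093 -2.945
v 2.353 1.432 -2.25
v 1.784 1.967 -2.36
v 1.856 0.713 -3.18
v 1.287 1.248 -3.29
v 2.032 1.418 -3.485
v 2.339 1.863 -2.911
v 1.301 0.817 -2.629
v 1.608 1.262 -2.055
f 2 1 5
f 2 5 3
f 3 5 6
f 3 6 4
f 5 1 7
f 5 7 6
f 6 7 8
f 6 8 4
f 7 1 9
f 7 9 8
f 8 9 10
f 8 10 4
f 9 1 11
f 9 11 10
f 10 11 12
f 10 12 4
f 11 1 13
f 11 13 12
f 12 13 14
f 12 14 4
f 13 1 15
f 13 15 14
f 14 15 16
f 14 16 4
f 15 1 17
f 15 17 16
f 16 17 18
f 16 18 4
f 17 1 19
f 17 19 18
f 18 19 20
f 18 20 4
f 19 1 21
f 19 21 20
f 20 21 22
f 20 22 4
f 21 1 23
f 21 23 22
f 22 23 24
f 22 24 4
f 23 1 25
f 23 25 24
f 24 25 26
f 24 26 4
f 25 1 27
f 25 27 26
f 26 27 28
f 26 28 4
f 27 1 29
f 27 29 28
f 28 29 30
f 28 30 4
f 29 1 2
f 29 2 30
f 30 2 3
f 30 3 4
f 32 31 34
f 32 34 33
f 34 31 35
f 34 35 33
f 35 31 36
f 35 36 33
f 36 31 37
f 36 37 33
f 37 31 38
f 37 38 33
f 38 31 39
f 38 39 33
f 39 31 40
f 39 40 33
f 40 31 41
f 40 41 33
f 41 31 42
f 41 42 33
f 42 31 43
f 42 43 33
f 43 31 44
f 43 44 33
f 44 31 45
f 44 45 33
f 45 31 32
f 45 32 33
f 46 57 51
f 46 51 47
f 46 47 53
f 46 53 56
f 46 56 57
f 47 51 55
f 51 57 50
f 57 56 48
f 56 53 52
f 53 47 54
f 49 55 50
f 49 50 48
f 49 48 52
f 49 52 54
f 49 54 55
f 50 55 51
f 48 50 57
f 52 48 56
f 54 52 53
f 55 54 47



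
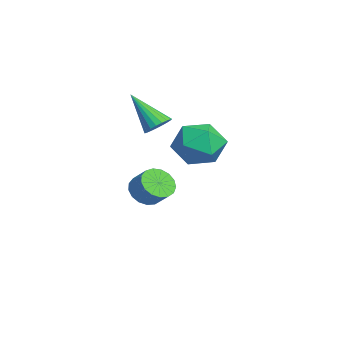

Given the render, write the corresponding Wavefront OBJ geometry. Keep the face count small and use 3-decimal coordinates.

v -1.742 -2.067 -0.248
v -1.199 -1.965 0.112
v -2.538 -3.093 1.248
v -1.353 -1.748 0.179
v -1.574 -1.586 0.172
v -1.825 -1.507 0.092
v -2.061 -1.526 -0.046
v -2.243 -1.637 -0.219
v -2.337 -1.824 -0.397
v -2.329 -2.052 -0.549
v -2.22 -2.283 -0.649
v -2.028 -2.476 -0.68
v -1.786 -2.599 -0.636
v -1.537 -2.63 -0.525
v -1.324 -2.563 -0.365
v -1.183 -2.411 -0.186
v -1.138 -2.199 -0.017
v -1.924 -2.562 -3.858
v -1.381 -3.154 -3.96
v -0.753 -2.691 -3.304
v -1.296 -2.098 -3.202
v -1.288 -2.895 -4.233
v -0.659 -2.431 -3.576
v -1.34 -2.559 -4.419
v -0.712 -2.096 -3.763
v -1.526 -2.224 -4.478
v -0.898 -1.761 -3.821
v -1.804 -1.966 -4.394
v -1.175 -1.503 -3.738
v -2.108 -1.845 -4.188
v -1.48 -1.382 -3.531
v -2.371 -1.888 -3.906
v -1.743 -1.425 -3.249
v -2.532 -2.085 -3.613
v -1.903 -1.622 -2.957
v -2.553 -2.391 -3.376
v -1.924 -1.928 -2.72
v -2.43 -2.737 -3.25
v -1.802 -2.274 -2.594
v -2.191 -3.042 -3.263
v -1.563 -2.579 -2.607
v -1.892 -3.237 -3.413
v -1.263 -2.774 -2.756
v -1.599 -3.278 -3.664
v -0.971 -2.814 -3.008
v 2.103 -0.319 0.156
v 3.042 -0.39 -0.478
v 2.778 -1.59 1.298
v 3.717 -1.661 0.664
v 3.509 -0.722 1.268
v 3.092 0.064 0.562
v 2.728 -2.044 0.258
v 2.311 -1.258 -0.448
v 3.429 -1.456 -0.415
v 3.911 -0.639 0.209
v 1.909 -1.341 0.611
v 2.391 -0.524 1.235
f 2 1 4
f 2 4 3
f 4 1 5
f 4 5 3
f 5 1 6
f 5 6 3
f 6 1 7
f 6 7 3
f 7 1 8
f 7 8 3
f 8 1 9
f 8 9 3
f 9 1 10
f 9 10 3
f 10 1 11
f 10 11 3
f 11 1 12
f 11 12 3
f 12 1 13
f 12 13 3
f 13 1 14
f 13 14 3
f 14 1 15
f 14 15 3
f 15 1 16
f 15 16 3
f 16 1 17
f 16 17 3
f 17 1 2
f 17 2 3
f 19 18 22
f 19 22 20
f 20 22 23
f 20 23 21
f 22 18 24
f 22 24 23
f 23 24 25
f 23 25 21
f 24 18 26
f 24 26 25
f 25 26 27
f 25 27 21
f 26 18 28
f 26 28 27
f 27 28 29
f 27 29 21
f 28 18 30
f 28 30 29
f 29 30 31
f 29 31 21
f 30 18 32
f 30 32 31
f 31 32 33
f 31 33 21
f 32 18 34
f 32 34 33
f 33 34 35
f 33 35 21
f 34 18 36
f 34 36 35
f 35 36 37
f 35 37 21
f 36 18 38
f 36 38 37
f 37 38 39
f 37 39 21
f 38 18 40
f 38 40 39
f 39 40 41
f 39 41 21
f 40 18 42
f 40 42 41
f 41 42 43
f 41 43 21
f 42 18 44
f 42 44 43
f 43 44 45
f 43 45 21
f 44 18 19
f 44 19 45
f 45 19 20
f 45 20 21
f 46 57 51
f 46 51 47
f 46 47 53
f 46 53 56
f 46 56 57
f 47 51 55
f 51 57 50
f 57 56 48
f 56 53 52
f 53 47 54
f 49 55 50
f 49 50 48
f 49 48 52
f 49 52 54
f 49 54 55
f 50 55 51
f 48 50 57
f 52 48 56
f 54 52 53
f 55 54 47



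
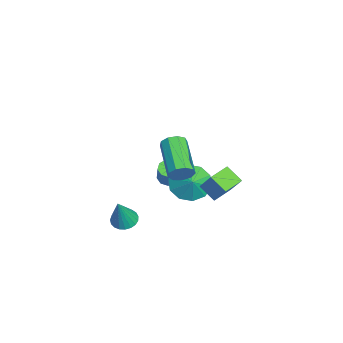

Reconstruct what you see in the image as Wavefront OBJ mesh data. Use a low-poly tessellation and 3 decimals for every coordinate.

v 2.561 -2.746 -2.086
v 3.164 -2.962 -2.369
v 3.259 -3.014 -0.394
v 3.209 -2.676 -2.342
v 3.142 -2.402 -2.271
v 2.975 -2.187 -2.168
v 2.736 -2.069 -2.051
v 2.467 -2.068 -1.94
v 2.214 -2.184 -1.854
v 2.021 -2.397 -1.808
v 1.922 -2.671 -1.811
v 1.933 -2.957 -1.861
v 2.053 -3.207 -1.95
v 2.26 -3.377 -2.062
v 2.52 -3.438 -2.179
v 2.787 -3.38 -2.28
v 3.014 -3.211 -2.347
v 3.204 0.894 0.884
v 3.931 1.42 2.11
v 2.378 1.663 1.044
v 3.105 2.189 2.27
v 3.735 1.591 0.27
v 4.462 2.117 1.496
v 2.909 2.36 0.43
v 3.636 2.886 1.656
v 1.678 0.428 -0.01
v 2.343 0.561 -0.851
v 2.462 0.552 0.63
v 2.107 1.161 -0.677
v 1.707 1.481 -0.249
v 1.296 1.399 0.27
v 1.031 0.946 0.683
v 1.013 0.296 0.831
v 1.248 -0.304 0.657
v 1.648 -0.624 0.229
v 2.059 -0.542 -0.29
v 2.324 -0.09 -0.703
v -3.262 -0.72 -3.288
v -2.712 -0.732 -3.574
v -2.129 -0.673 -2.459
v -2.678 -0.66 -2.172
v -2.842 -0.332 -3.528
v -2.259 -0.272 -2.413
v -3.169 -0.112 -3.369
v -2.585 -0.053 -2.254
v -3.539 -0.177 -3.172
v -2.955 -0.118 -2.057
v -3.779 -0.496 -3.029
v -3.195 -0.437 -1.914
v -3.777 -0.92 -3.007
v -3.194 -0.86 -1.892
v -3.534 -1.25 -3.117
v -2.951 -1.19 -2.001
v -3.164 -1.332 -3.306
v -2.58 -1.272 -2.191
v -2.839 -1.127 -3.487
v -2.256 -1.068 -2.372
v 4.169 0.046 2.48
v 4.451 -0.214 3.029
v 2.474 -0.627 3.849
v 2.191 -0.366 3.3
v 4.381 0.235 3.087
v 2.404 -0.178 3.907
v 4.212 0.596 2.861
v 2.235 0.183 3.681
v 4.022 0.7 2.456
v 2.045 0.287 3.277
v 3.901 0.498 2.063
v 1.924 0.085 2.884
v 3.905 0.085 1.865
v 1.928 -0.328 2.685
v 4.032 -0.346 1.954
v 2.055 -0.759 2.775
v 4.223 -0.594 2.29
v 2.246 -1.006 3.11
v 4.388 -0.542 2.714
v 2.411 -0.954 3.534
f 2 1 4
f 2 4 3
f 4 1 5
f 4 5 3
f 5 1 6
f 5 6 3
f 6 1 7
f 6 7 3
f 7 1 8
f 7 8 3
f 8 1 9
f 8 9 3
f 9 1 10
f 9 10 3
f 10 1 11
f 10 11 3
f 11 1 12
f 11 12 3
f 12 1 13
f 12 13 3
f 13 1 14
f 13 14 3
f 14 1 15
f 14 15 3
f 15 1 16
f 15 16 3
f 16 1 17
f 16 17 3
f 17 1 2
f 17 2 3
f 19 21 18
f 22 19 18
f 18 21 20
f 20 22 18
f 19 25 21
f 23 19 22
f 23 25 19
f 21 25 20
f 24 22 20
f 20 25 24
f 24 23 22
f 25 23 24
f 27 26 29
f 27 29 28
f 29 26 30
f 29 30 28
f 30 26 31
f 30 31 28
f 31 26 32
f 31 32 28
f 32 26 33
f 32 33 28
f 33 26 34
f 33 34 28
f 34 26 35
f 34 35 28
f 35 26 36
f 35 36 28
f 36 26 37
f 36 37 28
f 37 26 27
f 37 27 28
f 39 38 42
f 39 42 40
f 40 42 43
f 40 43 41
f 42 38 44
f 42 44 43
f 43 44 45
f 43 45 41
f 44 38 46
f 44 46 45
f 45 46 47
f 45 47 41
f 46 38 48
f 46 48 47
f 47 48 49
f 47 49 41
f 48 38 50
f 48 50 49
f 49 50 51
f 49 51 41
f 50 38 52
f 50 52 51
f 51 52 53
f 51 53 41
f 52 38 54
f 52 54 53
f 53 54 55
f 53 55 41
f 54 38 56
f 54 56 55
f 55 56 57
f 55 57 41
f 56 38 39
f 56 39 57
f 57 39 40
f 57 40 41
f 59 58 62
f 59 62 60
f 60 62 63
f 60 63 61
f 62 58 64
f 62 64 63
f 63 64 65
f 63 65 61
f 64 58 66
f 64 66 65
f 65 66 67
f 65 67 61
f 66 58 68
f 66 68 67
f 67 68 69
f 67 69 61
f 68 58 70
f 68 70 69
f 69 70 71
f 69 71 61
f 70 58 72
f 70 72 71
f 71 72 73
f 71 73 61
f 72 58 74
f 72 74 73
f 73 74 75
f 73 75 61
f 74 58 76
f 74 76 75
f 75 76 77
f 75 77 61
f 76 58 59
f 76 59 77
f 77 59 60
f 77 60 61



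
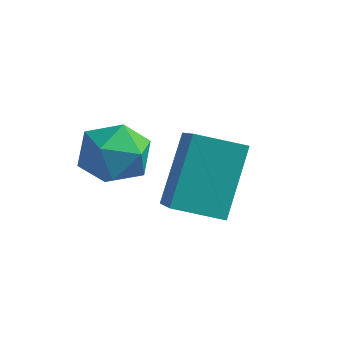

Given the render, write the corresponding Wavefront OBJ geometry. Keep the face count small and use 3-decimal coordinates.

v 0.537 1.977 -0.553
v 0.382 3.223 0.912
v -0.481 3.305 -1.789
v -0.636 4.551 -0.324
v 1.596 2.489 -0.876
v 1.441 3.735 0.589
v 0.578 3.817 -2.112
v 0.423 5.063 -0.647
v -1.276 3.316 -0.585
v -0.751 3.382 0.135
v -1.729 2.018 -0.135
v -1.204 2.084 0.585
v -1.92 2.614 0.503
v -1.639 3.416 0.225
v -0.841 1.984 -0.225
v -0.56 2.786 -0.503
v -0.482 2.559 0.357
v -1.148 2.948 0.808
v -1.332 2.452 -0.808
v -1.998 2.841 -0.357
f 2 4 1
f 5 2 1
f 1 4 3
f 3 5 1
f 2 8 4
f 6 2 5
f 6 8 2
f 4 8 3
f 7 5 3
f 3 8 7
f 7 6 5
f 8 6 7
f 9 20 14
f 9 14 10
f 9 10 16
f 9 16 19
f 9 19 20
f 10 14 18
f 14 20 13
f 20 19 11
f 19 16 15
f 16 10 17
f 12 18 13
f 12 13 11
f 12 11 15
f 12 15 17
f 12 17 18
f 13 18 14
f 11 13 20
f 15 11 19
f 17 15 16
f 18 17 10



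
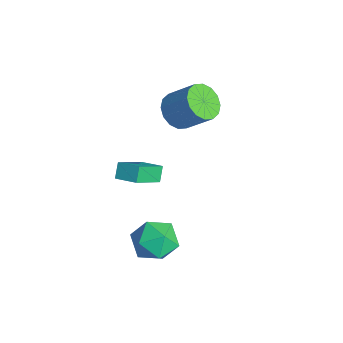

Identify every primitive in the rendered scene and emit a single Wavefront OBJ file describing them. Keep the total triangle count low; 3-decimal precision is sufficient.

v -0.542 -1.861 -2.109
v -1.031 -1.509 -1.454
v -1.157 -0.423 -3.341
v -1.646 -0.071 -2.685
v 0.406 -1.169 -1.775
v -0.083 -0.817 -1.119
v -0.209 0.269 -3.006
v -0.698 0.621 -2.351
v 2.477 -0.269 -3.306
v 3.423 -1.003 -2.98
v 2.097 -1.457 -4.88
v 3.043 -2.191 -4.554
v 2.021 -2.147 -3.851
v 2.256 -1.413 -2.879
v 3.264 -1.047 -4.981
v 3.499 -0.313 -4.009
v 3.909 -1.484 -4.015
v 3.141 -2.164 -3.317
v 2.379 -0.296 -4.543
v 1.611 -0.976 -3.845
v -3.082 2.391 -0.958
v -2.178 2.051 -1.393
v -1.173 2.988 -0.038
v -2.078 3.329 0.398
v -2.285 2.527 -1.643
v -1.28 3.465 -0.288
v -2.606 2.967 -1.709
v -1.601 3.905 -0.354
v -3.055 3.253 -1.574
v -2.05 4.19 -0.219
v -3.511 3.308 -1.274
v -2.506 4.245 0.081
v -3.852 3.117 -0.889
v -2.847 4.055 0.466
v -3.987 2.732 -0.522
v -2.982 3.669 0.833
v -3.88 2.255 -0.272
v -2.875 3.193 1.083
v -3.559 1.815 -0.206
v -2.554 2.753 1.149
v -3.11 1.53 -0.341
v -2.105 2.467 1.014
v -2.654 1.475 -0.641
v -1.649 2.412 0.714
v -2.313 1.665 -1.026
v -1.308 2.603 0.329
f 2 4 1
f 5 2 1
f 1 4 3
f 3 5 1
f 2 8 4
f 6 2 5
f 6 8 2
f 4 8 3
f 7 5 3
f 3 8 7
f 7 6 5
f 8 6 7
f 9 20 14
f 9 14 10
f 9 10 16
f 9 16 19
f 9 19 20
f 10 14 18
f 14 20 13
f 20 19 11
f 19 16 15
f 16 10 17
f 12 18 13
f 12 13 11
f 12 11 15
f 12 15 17
f 12 17 18
f 13 18 14
f 11 13 20
f 15 11 19
f 17 15 16
f 18 17 10
f 22 21 25
f 22 25 23
f 23 25 26
f 23 26 24
f 25 21 27
f 25 27 26
f 26 27 28
f 26 28 24
f 27 21 29
f 27 29 28
f 28 29 30
f 28 30 24
f 29 21 31
f 29 31 30
f 30 31 32
f 30 32 24
f 31 21 33
f 31 33 32
f 32 33 34
f 32 34 24
f 33 21 35
f 33 35 34
f 34 35 36
f 34 36 24
f 35 21 37
f 35 37 36
f 36 37 38
f 36 38 24
f 37 21 39
f 37 39 38
f 38 39 40
f 38 40 24
f 39 21 41
f 39 41 40
f 40 41 42
f 40 42 24
f 41 21 43
f 41 43 42
f 42 43 44
f 42 44 24
f 43 21 45
f 43 45 44
f 44 45 46
f 44 46 24
f 45 21 22
f 45 22 46
f 46 22 23
f 46 23 24



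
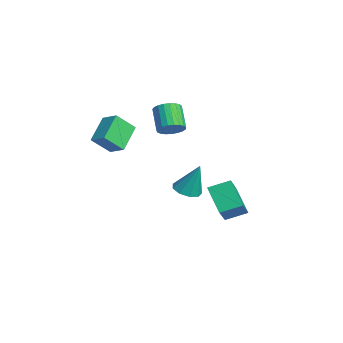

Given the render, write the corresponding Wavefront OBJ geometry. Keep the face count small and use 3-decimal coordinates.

v 3.387 -0.754 -0.463
v 3.993 -0.314 -0.744
v 3.793 -0.186 1.303
v 3.534 -0.017 -0.735
v 3.006 -0.064 -0.598
v 2.657 -0.434 -0.399
v 2.649 -0.955 -0.229
v 2.986 -1.381 -0.169
v 3.511 -1.515 -0.247
v 3.978 -1.292 -0.426
v 4.168 -0.818 -0.622
v -0.67 -0.555 2.126
v -0.288 0.026 2.48
v -1.408 0.076 3.607
v -1.79 -0.505 3.254
v -0.484 0.187 2.278
v -1.604 0.237 3.406
v -0.712 0.22 2.05
v -1.832 0.27 3.177
v -0.933 0.119 1.835
v -2.053 0.169 2.962
v -1.108 -0.098 1.671
v -2.228 -0.048 2.798
v -1.208 -0.395 1.585
v -2.328 -0.345 2.712
v -1.214 -0.719 1.593
v -2.335 -0.669 2.72
v -1.127 -1.015 1.693
v -2.247 -0.965 2.82
v -0.96 -1.231 1.868
v -2.081 -1.181 2.995
v -0.743 -1.331 2.088
v -1.864 -1.281 3.215
v -0.514 -1.296 2.314
v -1.634 -1.246 3.441
v -0.311 -1.133 2.508
v -1.432 -1.083 3.635
v -0.171 -0.87 2.636
v -1.291 -0.82 3.764
v -0.117 -0.553 2.676
v -1.237 -0.503 3.803
v -0.158 -0.236 2.621
v -1.278 -0.186 3.748
v -0.211 2.251 -4.635
v -1.505 1.938 -3.335
v -0.031 3.48 -4.159
v -1.324 3.167 -2.86
v 1.264 1.533 -3.34
v -0.029 1.22 -2.041
v 1.445 2.762 -2.865
v 0.151 2.449 -1.565
v -4.432 -3.414 1.803
v -3.572 -2.86 2.259
v -4.574 -2.333 0.758
v -3.714 -1.779 1.214
v -3.266 -4.321 0.706
v -2.406 -3.767 1.162
v -3.408 -3.24 -0.339
v -2.548 -2.686 0.117
f 2 1 4
f 2 4 3
f 4 1 5
f 4 5 3
f 5 1 6
f 5 6 3
f 6 1 7
f 6 7 3
f 7 1 8
f 7 8 3
f 8 1 9
f 8 9 3
f 9 1 10
f 9 10 3
f 10 1 11
f 10 11 3
f 11 1 2
f 11 2 3
f 13 12 16
f 13 16 14
f 14 16 17
f 14 17 15
f 16 12 18
f 16 18 17
f 17 18 19
f 17 19 15
f 18 12 20
f 18 20 19
f 19 20 21
f 19 21 15
f 20 12 22
f 20 22 21
f 21 22 23
f 21 23 15
f 22 12 24
f 22 24 23
f 23 24 25
f 23 25 15
f 24 12 26
f 24 26 25
f 25 26 27
f 25 27 15
f 26 12 28
f 26 28 27
f 27 28 29
f 27 29 15
f 28 12 30
f 28 30 29
f 29 30 31
f 29 31 15
f 30 12 32
f 30 32 31
f 31 32 33
f 31 33 15
f 32 12 34
f 32 34 33
f 33 34 35
f 33 35 15
f 34 12 36
f 34 36 35
f 35 36 37
f 35 37 15
f 36 12 38
f 36 38 37
f 37 38 39
f 37 39 15
f 38 12 40
f 38 40 39
f 39 40 41
f 39 41 15
f 40 12 42
f 40 42 41
f 41 42 43
f 41 43 15
f 42 12 13
f 42 13 43
f 43 13 14
f 43 14 15
f 45 47 44
f 48 45 44
f 44 47 46
f 46 48 44
f 45 51 47
f 49 45 48
f 49 51 45
f 47 51 46
f 50 48 46
f 46 51 50
f 50 49 48
f 51 49 50
f 53 55 52
f 56 53 52
f 52 55 54
f 54 56 52
f 53 59 55
f 57 53 56
f 57 59 53
f 55 59 54
f 58 56 54
f 54 59 58
f 58 57 56
f 59 57 58



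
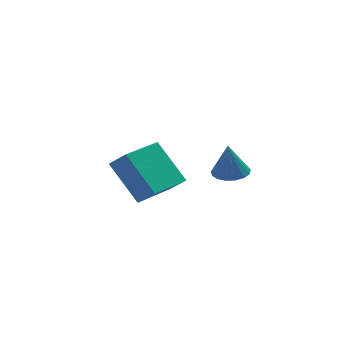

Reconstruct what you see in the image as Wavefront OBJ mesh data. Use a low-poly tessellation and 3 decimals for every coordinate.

v 0.909 -0.279 -1.614
v 0.039 0.95 -0.066
v 2.389 0.981 -1.781
v 1.518 2.209 -0.233
v 1.462 -0.829 -0.867
v 0.591 0.399 0.681
v 2.941 0.43 -1.034
v 2.071 1.659 0.514
v 3.761 -3.327 1.445
v 4.472 -3.419 1.511
v 3.619 -3.413 2.855
v 4.431 -3.077 1.528
v 4.237 -2.793 1.525
v 3.934 -2.631 1.505
v 3.591 -2.628 1.47
v 3.287 -2.785 1.43
v 3.092 -3.067 1.393
v 3.05 -3.408 1.368
v 3.171 -3.731 1.361
v 3.427 -3.961 1.373
v 3.76 -4.046 1.401
v 4.093 -3.966 1.439
v 4.35 -3.74 1.479
f 2 4 1
f 5 2 1
f 1 4 3
f 3 5 1
f 2 8 4
f 6 2 5
f 6 8 2
f 4 8 3
f 7 5 3
f 3 8 7
f 7 6 5
f 8 6 7
f 10 9 12
f 10 12 11
f 12 9 13
f 12 13 11
f 13 9 14
f 13 14 11
f 14 9 15
f 14 15 11
f 15 9 16
f 15 16 11
f 16 9 17
f 16 17 11
f 17 9 18
f 17 18 11
f 18 9 19
f 18 19 11
f 19 9 20
f 19 20 11
f 20 9 21
f 20 21 11
f 21 9 22
f 21 22 11
f 22 9 23
f 22 23 11
f 23 9 10
f 23 10 11



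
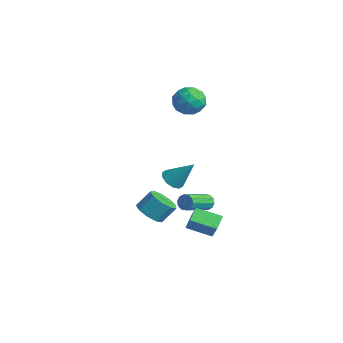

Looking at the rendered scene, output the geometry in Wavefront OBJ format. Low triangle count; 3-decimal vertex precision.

v 2.952 -0.083 0.016
v 3.541 -0.039 -0.396
v 3.808 0.703 1.324
v 3.3 0.33 -0.46
v 2.927 0.541 -0.342
v 2.563 0.514 -0.088
v 2.347 0.259 0.206
v 2.363 -0.126 0.428
v 2.603 -0.495 0.492
v 2.977 -0.707 0.374
v 3.34 -0.68 0.12
v 3.556 -0.425 -0.175
v 3.133 0.593 -3.782
v 2.601 1.268 -3.311
v 4.063 1.673 -4.28
v 3.53 2.348 -3.81
v 3.83 0.452 -2.79
v 3.297 1.127 -2.32
v 4.759 1.532 -3.289
v 4.227 2.207 -2.818
v 2.87 -1.431 -2.184
v 3.531 -1.061 -2.632
v 3.731 -0.319 -1.724
v 3.07 -0.689 -1.276
v 3.015 -0.775 -2.752
v 3.215 -0.033 -1.844
v 2.431 -0.796 -2.607
v 2.631 -0.054 -1.698
v 2.053 -1.114 -2.263
v 2.253 -0.372 -1.355
v 2.057 -1.581 -1.883
v 2.257 -0.839 -0.974
v 2.441 -1.977 -1.644
v 2.641 -1.235 -0.735
v 3.027 -2.118 -1.657
v 3.226 -1.376 -0.749
v 3.538 -1.938 -1.918
v 3.738 -1.196 -1.009
v 3.738 -1.52 -2.303
v 3.937 -0.778 -1.394
v 0.725 3.32 -3.879
v 1.025 3.582 -3.515
v 1.556 1.922 -2.757
v 1.255 1.66 -3.121
v 0.72 3.543 -3.387
v 1.251 1.883 -2.629
v 0.416 3.418 -3.447
v 0.947 1.759 -2.689
v 0.23 3.256 -3.672
v 0.761 1.597 -2.914
v 0.233 3.118 -3.976
v 0.764 1.459 -3.218
v 0.424 3.058 -4.243
v 0.955 1.398 -3.485
v 0.729 3.097 -4.371
v 1.26 1.437 -3.613
v 1.033 3.221 -4.311
v 1.564 1.562 -3.553
v 1.219 3.383 -4.086
v 1.75 1.724 -3.328
v 1.216 3.521 -3.782
v 1.747 1.862 -3.024
v -1.221 3.54 3.678
v -0.423 3.794 3.134
v -0.597 2.066 3.906
v 0.201 2.32 3.362
v 0.054 2.736 4.259
v -0.331 3.646 4.118
v -0.689 2.214 2.922
v -1.074 3.124 2.781
v -0.093 2.974 2.667
v 0.366 3.297 3.494
v -1.386 2.563 3.546
v -0.927 2.886 4.373
v -0.877 3.796 3.386
v -0.143 2.064 3.654
v -0.23 2.308 4.181
v 0.24 2.457 3.862
v -0.823 3.709 3.964
v -0.353 3.859 3.645
v -0.073 3.237 4.306
v -0.667 2.001 3.395
v -0.197 2.151 3.076
v -1.26 3.403 3.178
v -0.79 3.552 2.859
v -0.947 2.623 2.734
v -0.214 3.464 2.792
v 0.153 2.598 2.926
v -0.37 2.535 2.667
v -0.597 3.07 2.584
v 0.056 3.653 3.278
v 0.423 2.787 3.412
v 0.337 3.031 3.939
v 0.11 3.567 3.856
v 0.25 3.172 3.003
v -1.443 3.073 3.628
v -1.076 2.207 3.762
v -1.13 2.293 3.184
v -1.357 2.829 3.101
v -1.173 3.262 4.114
v -0.806 2.396 4.248
v -0.423 2.79 4.456
v -0.65 3.325 4.373
v -1.27 2.688 4.037
f 2 1 4
f 2 4 3
f 4 1 5
f 4 5 3
f 5 1 6
f 5 6 3
f 6 1 7
f 6 7 3
f 7 1 8
f 7 8 3
f 8 1 9
f 8 9 3
f 9 1 10
f 9 10 3
f 10 1 11
f 10 11 3
f 11 1 12
f 11 12 3
f 12 1 2
f 12 2 3
f 14 16 13
f 17 14 13
f 13 16 15
f 15 17 13
f 14 20 16
f 18 14 17
f 18 20 14
f 16 20 15
f 19 17 15
f 15 20 19
f 19 18 17
f 20 18 19
f 22 21 25
f 22 25 23
f 23 25 26
f 23 26 24
f 25 21 27
f 25 27 26
f 26 27 28
f 26 28 24
f 27 21 29
f 27 29 28
f 28 29 30
f 28 30 24
f 29 21 31
f 29 31 30
f 30 31 32
f 30 32 24
f 31 21 33
f 31 33 32
f 32 33 34
f 32 34 24
f 33 21 35
f 33 35 34
f 34 35 36
f 34 36 24
f 35 21 37
f 35 37 36
f 36 37 38
f 36 38 24
f 37 21 39
f 37 39 38
f 38 39 40
f 38 40 24
f 39 21 22
f 39 22 40
f 40 22 23
f 40 23 24
f 42 41 45
f 42 45 43
f 43 45 46
f 43 46 44
f 45 41 47
f 45 47 46
f 46 47 48
f 46 48 44
f 47 41 49
f 47 49 48
f 48 49 50
f 48 50 44
f 49 41 51
f 49 51 50
f 50 51 52
f 50 52 44
f 51 41 53
f 51 53 52
f 52 53 54
f 52 54 44
f 53 41 55
f 53 55 54
f 54 55 56
f 54 56 44
f 55 41 57
f 55 57 56
f 56 57 58
f 56 58 44
f 57 41 59
f 57 59 58
f 58 59 60
f 58 60 44
f 59 41 61
f 59 61 60
f 60 61 62
f 60 62 44
f 61 41 42
f 61 42 62
f 62 42 43
f 62 43 44
f 63 100 79
f 100 74 103
f 79 103 68
f 100 103 79
f 63 79 75
f 79 68 80
f 75 80 64
f 79 80 75
f 63 75 84
f 75 64 85
f 84 85 70
f 75 85 84
f 63 84 96
f 84 70 99
f 96 99 73
f 84 99 96
f 63 96 100
f 96 73 104
f 100 104 74
f 96 104 100
f 64 80 91
f 80 68 94
f 91 94 72
f 80 94 91
f 68 103 81
f 103 74 102
f 81 102 67
f 103 102 81
f 74 104 101
f 104 73 97
f 101 97 65
f 104 97 101
f 73 99 98
f 99 70 86
f 98 86 69
f 99 86 98
f 70 85 90
f 85 64 87
f 90 87 71
f 85 87 90
f 66 92 78
f 92 72 93
f 78 93 67
f 92 93 78
f 66 78 76
f 78 67 77
f 76 77 65
f 78 77 76
f 66 76 83
f 76 65 82
f 83 82 69
f 76 82 83
f 66 83 88
f 83 69 89
f 88 89 71
f 83 89 88
f 66 88 92
f 88 71 95
f 92 95 72
f 88 95 92
f 67 93 81
f 93 72 94
f 81 94 68
f 93 94 81
f 65 77 101
f 77 67 102
f 101 102 74
f 77 102 101
f 69 82 98
f 82 65 97
f 98 97 73
f 82 97 98
f 71 89 90
f 89 69 86
f 90 86 70
f 89 86 90
f 72 95 91
f 95 71 87
f 91 87 64
f 95 87 91



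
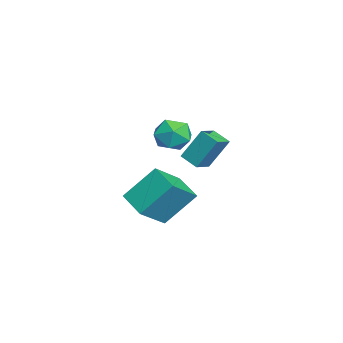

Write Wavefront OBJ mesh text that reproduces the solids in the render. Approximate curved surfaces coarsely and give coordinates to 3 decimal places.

v -0.408 0.236 -4.449
v -0.684 1.625 -2.899
v 0.816 1.017 -4.931
v 0.54 2.406 -3.38
v 0.68 -0.786 -3.34
v 0.404 0.603 -1.789
v 1.904 -0.005 -3.821
v 1.628 1.384 -2.271
v -0.698 1.678 -1.534
v -0.731 2.57 -0.017
v -1.534 2.217 -1.869
v -1.567 3.11 -0.352
v -0.093 2.37 -1.928
v -0.126 3.263 -0.411
v -0.929 2.91 -2.263
v -0.962 3.802 -0.746
v 2.996 2.006 2.012
v 3.515 2.116 1.242
v 2.485 0.684 1.478
v 3.004 0.794 0.708
v 3.418 0.633 1.532
v 3.733 1.45 1.862
v 2.267 1.35 0.858
v 2.582 2.167 1.188
v 3.065 1.711 0.529
v 3.776 1.268 0.945
v 2.224 1.532 1.775
v 2.935 1.089 2.191
f 2 4 1
f 5 2 1
f 1 4 3
f 3 5 1
f 2 8 4
f 6 2 5
f 6 8 2
f 4 8 3
f 7 5 3
f 3 8 7
f 7 6 5
f 8 6 7
f 10 12 9
f 13 10 9
f 9 12 11
f 11 13 9
f 10 16 12
f 14 10 13
f 14 16 10
f 12 16 11
f 15 13 11
f 11 16 15
f 15 14 13
f 16 14 15
f 17 28 22
f 17 22 18
f 17 18 24
f 17 24 27
f 17 27 28
f 18 22 26
f 22 28 21
f 28 27 19
f 27 24 23
f 24 18 25
f 20 26 21
f 20 21 19
f 20 19 23
f 20 23 25
f 20 25 26
f 21 26 22
f 19 21 28
f 23 19 27
f 25 23 24
f 26 25 18



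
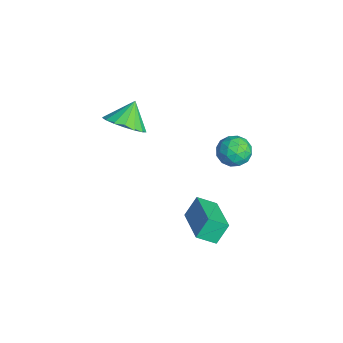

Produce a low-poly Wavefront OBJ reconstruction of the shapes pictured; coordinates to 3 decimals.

v 1.377 -1.281 -4.836
v 1.191 -2.198 -4.257
v 1.108 -0.624 -3.88
v 0.922 -1.541 -3.302
v 3.478 -1.319 -4.218
v 3.292 -2.236 -3.64
v 3.209 -0.662 -3.263
v 3.023 -1.579 -2.684
v -1.49 -4.327 0.671
v -0.912 -3.436 0.427
v -2.15 -3.633 1.649
v -1.332 -3.4 0.119
v -1.788 -3.577 -0.062
v -2.175 -3.926 -0.076
v -2.406 -4.367 0.081
v -2.427 -4.799 0.373
v -2.233 -5.122 0.734
v -1.869 -5.264 1.08
v -1.418 -5.191 1.332
v -0.984 -4.92 1.432
v -0.665 -4.513 1.359
v -0.536 -4.064 1.127
v -0.625 -3.675 0.791
v 3.028 0.346 1.771
v 3.323 -0.042 2.469
v 2.217 -0.738 1.511
v 2.512 -1.126 2.209
v 2.016 -0.438 2.282
v 2.517 0.232 2.442
v 3.023 -1.012 1.538
v 3.524 -0.342 1.698
v 3.32 -0.881 2.325
v 2.697 -0.526 2.785
v 2.843 -0.254 1.195
v 2.22 0.101 1.655
v 3.246 0.247 2.143
v 2.294 -1.027 1.837
v 2.002 -0.623 1.88
v 2.175 -0.85 2.29
v 2.773 0.408 2.127
v 2.946 0.18 2.538
v 2.178 -0.052 2.427
v 2.594 -0.96 1.442
v 2.767 -1.188 1.853
v 3.365 0.07 1.69
v 3.538 -0.157 2.1
v 3.362 -0.728 1.553
v 3.418 -0.474 2.469
v 2.942 -1.111 2.316
v 3.242 -1.045 1.921
v 3.536 -0.651 2.016
v 3.052 -0.265 2.739
v 2.576 -0.903 2.586
v 2.284 -0.498 2.629
v 2.578 -0.104 2.723
v 3.05 -0.759 2.654
v 2.964 0.123 1.394
v 2.488 -0.515 1.241
v 2.962 -0.676 1.257
v 3.256 -0.282 1.351
v 2.598 0.331 1.664
v 2.122 -0.306 1.511
v 2.004 -0.129 1.964
v 2.298 0.265 2.059
v 2.49 -0.021 1.326
f 2 4 1
f 5 2 1
f 1 4 3
f 3 5 1
f 2 8 4
f 6 2 5
f 6 8 2
f 4 8 3
f 7 5 3
f 3 8 7
f 7 6 5
f 8 6 7
f 10 9 12
f 10 12 11
f 12 9 13
f 12 13 11
f 13 9 14
f 13 14 11
f 14 9 15
f 14 15 11
f 15 9 16
f 15 16 11
f 16 9 17
f 16 17 11
f 17 9 18
f 17 18 11
f 18 9 19
f 18 19 11
f 19 9 20
f 19 20 11
f 20 9 21
f 20 21 11
f 21 9 22
f 21 22 11
f 22 9 23
f 22 23 11
f 23 9 10
f 23 10 11
f 24 61 40
f 61 35 64
f 40 64 29
f 61 64 40
f 24 40 36
f 40 29 41
f 36 41 25
f 40 41 36
f 24 36 45
f 36 25 46
f 45 46 31
f 36 46 45
f 24 45 57
f 45 31 60
f 57 60 34
f 45 60 57
f 24 57 61
f 57 34 65
f 61 65 35
f 57 65 61
f 25 41 52
f 41 29 55
f 52 55 33
f 41 55 52
f 29 64 42
f 64 35 63
f 42 63 28
f 64 63 42
f 35 65 62
f 65 34 58
f 62 58 26
f 65 58 62
f 34 60 59
f 60 31 47
f 59 47 30
f 60 47 59
f 31 46 51
f 46 25 48
f 51 48 32
f 46 48 51
f 27 53 39
f 53 33 54
f 39 54 28
f 53 54 39
f 27 39 37
f 39 28 38
f 37 38 26
f 39 38 37
f 27 37 44
f 37 26 43
f 44 43 30
f 37 43 44
f 27 44 49
f 44 30 50
f 49 50 32
f 44 50 49
f 27 49 53
f 49 32 56
f 53 56 33
f 49 56 53
f 28 54 42
f 54 33 55
f 42 55 29
f 54 55 42
f 26 38 62
f 38 28 63
f 62 63 35
f 38 63 62
f 30 43 59
f 43 26 58
f 59 58 34
f 43 58 59
f 32 50 51
f 50 30 47
f 51 47 31
f 50 47 51
f 33 56 52
f 56 32 48
f 52 48 25
f 56 48 52



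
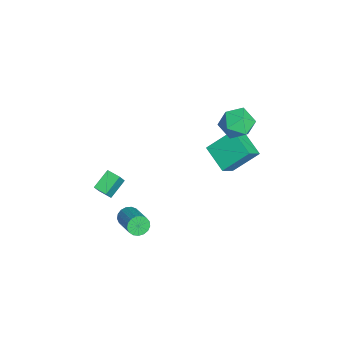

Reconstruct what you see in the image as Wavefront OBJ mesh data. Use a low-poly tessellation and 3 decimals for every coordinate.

v -0.39 3.272 3.046
v 0.542 3.31 2.56
v 0.238 2.15 4.16
v 1.17 2.188 3.674
v 0.823 3.022 4.213
v 0.435 3.715 3.524
v 0.345 1.745 3.196
v -0.043 2.438 2.507
v 0.996 2.366 2.652
v 1.291 3.156 3.281
v -0.511 2.304 3.439
v -0.216 3.094 4.068
v -1.95 -3.797 -3.424
v -1.377 -4.044 -2.47
v -1.47 -3.143 -3.544
v -0.897 -3.391 -2.59
v -1.123 -4.529 -4.11
v -0.55 -4.777 -3.156
v -0.643 -3.876 -4.23
v -0.07 -4.123 -3.276
v 1.687 -2.922 -3.423
v 1.871 -2.656 -3.963
v 3.336 -2.112 -3.198
v 3.153 -2.378 -2.657
v 1.717 -2.437 -3.824
v 3.182 -1.894 -3.059
v 1.557 -2.33 -3.593
v 3.022 -1.786 -2.828
v 1.426 -2.358 -3.323
v 2.891 -1.814 -2.557
v 1.355 -2.515 -3.075
v 2.82 -1.971 -2.31
v 1.36 -2.765 -2.908
v 2.825 -2.222 -2.142
v 1.441 -3.052 -2.858
v 2.906 -2.508 -2.092
v 1.577 -3.308 -2.937
v 3.042 -2.765 -2.172
v 1.739 -3.476 -3.128
v 3.205 -2.933 -2.363
v 1.89 -3.517 -3.387
v 3.355 -2.974 -2.621
v 1.993 -3.422 -3.653
v 3.458 -2.878 -2.888
v 2.027 -3.212 -3.867
v 3.492 -2.668 -3.102
v 1.983 -2.936 -3.979
v 3.448 -2.392 -3.214
v 0.564 2.58 -0.614
v -0.761 1.772 0.055
v 0.34 3.975 0.626
v -0.985 3.167 1.295
v 1.325 1.993 0.185
v 0 1.185 0.854
v 1.101 3.388 1.425
v -0.224 2.58 2.094
f 1 12 6
f 1 6 2
f 1 2 8
f 1 8 11
f 1 11 12
f 2 6 10
f 6 12 5
f 12 11 3
f 11 8 7
f 8 2 9
f 4 10 5
f 4 5 3
f 4 3 7
f 4 7 9
f 4 9 10
f 5 10 6
f 3 5 12
f 7 3 11
f 9 7 8
f 10 9 2
f 14 16 13
f 17 14 13
f 13 16 15
f 15 17 13
f 14 20 16
f 18 14 17
f 18 20 14
f 16 20 15
f 19 17 15
f 15 20 19
f 19 18 17
f 20 18 19
f 22 21 25
f 22 25 23
f 23 25 26
f 23 26 24
f 25 21 27
f 25 27 26
f 26 27 28
f 26 28 24
f 27 21 29
f 27 29 28
f 28 29 30
f 28 30 24
f 29 21 31
f 29 31 30
f 30 31 32
f 30 32 24
f 31 21 33
f 31 33 32
f 32 33 34
f 32 34 24
f 33 21 35
f 33 35 34
f 34 35 36
f 34 36 24
f 35 21 37
f 35 37 36
f 36 37 38
f 36 38 24
f 37 21 39
f 37 39 38
f 38 39 40
f 38 40 24
f 39 21 41
f 39 41 40
f 40 41 42
f 40 42 24
f 41 21 43
f 41 43 42
f 42 43 44
f 42 44 24
f 43 21 45
f 43 45 44
f 44 45 46
f 44 46 24
f 45 21 47
f 45 47 46
f 46 47 48
f 46 48 24
f 47 21 22
f 47 22 48
f 48 22 23
f 48 23 24
f 50 52 49
f 53 50 49
f 49 52 51
f 51 53 49
f 50 56 52
f 54 50 53
f 54 56 50
f 52 56 51
f 55 53 51
f 51 56 55
f 55 54 53
f 56 54 55

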